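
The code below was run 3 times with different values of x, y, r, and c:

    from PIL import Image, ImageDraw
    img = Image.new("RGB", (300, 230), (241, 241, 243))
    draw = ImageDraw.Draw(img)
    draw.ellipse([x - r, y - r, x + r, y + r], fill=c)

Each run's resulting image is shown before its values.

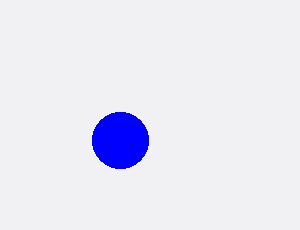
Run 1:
x = 120; y = 140; r = 28; c = 'blue'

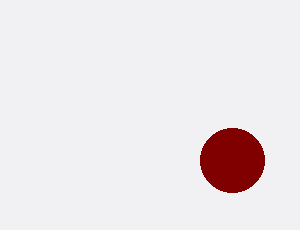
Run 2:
x = 232
y = 160
r = 32
c = 'maroon'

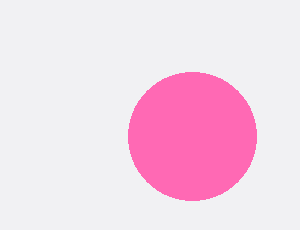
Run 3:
x = 192, y = 136, r = 64, c = 'hotpink'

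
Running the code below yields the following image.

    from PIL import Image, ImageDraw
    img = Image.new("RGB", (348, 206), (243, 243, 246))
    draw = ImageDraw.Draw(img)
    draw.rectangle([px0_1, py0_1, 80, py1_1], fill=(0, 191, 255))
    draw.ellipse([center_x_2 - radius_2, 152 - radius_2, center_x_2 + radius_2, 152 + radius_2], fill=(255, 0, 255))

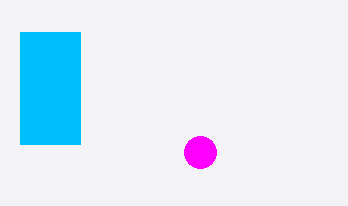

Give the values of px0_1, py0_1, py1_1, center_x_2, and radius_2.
px0_1 = 20
py0_1 = 32
py1_1 = 144
center_x_2 = 200
radius_2 = 16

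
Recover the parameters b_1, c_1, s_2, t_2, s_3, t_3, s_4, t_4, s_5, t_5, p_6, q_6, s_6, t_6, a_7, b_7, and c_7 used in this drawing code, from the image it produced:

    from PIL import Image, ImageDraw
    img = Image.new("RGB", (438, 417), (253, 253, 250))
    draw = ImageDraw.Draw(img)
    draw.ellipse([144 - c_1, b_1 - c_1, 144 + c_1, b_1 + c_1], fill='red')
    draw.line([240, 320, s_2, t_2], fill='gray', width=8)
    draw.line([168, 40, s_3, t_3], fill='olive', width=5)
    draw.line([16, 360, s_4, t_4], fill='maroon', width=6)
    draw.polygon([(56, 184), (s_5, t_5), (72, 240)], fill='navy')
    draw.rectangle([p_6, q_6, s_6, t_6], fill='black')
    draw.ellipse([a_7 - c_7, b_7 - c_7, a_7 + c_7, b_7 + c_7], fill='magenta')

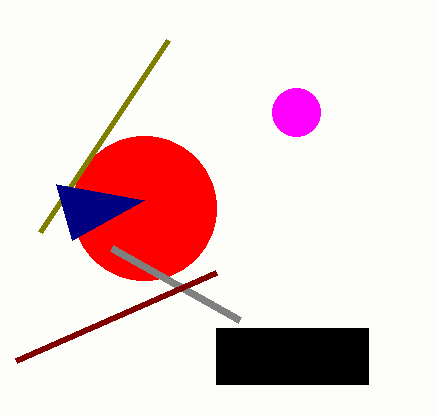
b_1 = 208
c_1 = 72
s_2 = 112
t_2 = 248
s_3 = 40
t_3 = 232
s_4 = 216
t_4 = 272
s_5 = 144
t_5 = 200
p_6 = 216
q_6 = 328
s_6 = 368
t_6 = 384
a_7 = 296
b_7 = 112
c_7 = 24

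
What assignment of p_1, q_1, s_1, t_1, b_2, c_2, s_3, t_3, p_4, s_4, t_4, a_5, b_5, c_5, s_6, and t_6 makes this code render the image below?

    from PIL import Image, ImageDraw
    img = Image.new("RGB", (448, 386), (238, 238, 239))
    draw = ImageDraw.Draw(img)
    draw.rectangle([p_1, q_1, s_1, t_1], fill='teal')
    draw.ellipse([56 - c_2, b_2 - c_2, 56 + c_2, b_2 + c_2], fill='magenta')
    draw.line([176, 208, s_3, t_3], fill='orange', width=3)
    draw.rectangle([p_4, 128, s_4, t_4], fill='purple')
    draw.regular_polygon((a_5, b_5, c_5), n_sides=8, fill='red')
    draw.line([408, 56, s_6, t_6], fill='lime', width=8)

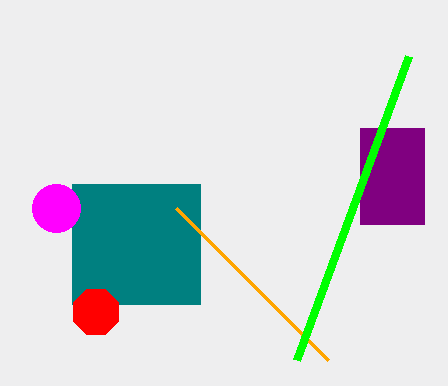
p_1 = 72
q_1 = 184
s_1 = 200
t_1 = 304
b_2 = 208
c_2 = 24
s_3 = 328
t_3 = 360
p_4 = 360
s_4 = 424
t_4 = 224
a_5 = 96
b_5 = 312
c_5 = 24
s_6 = 296
t_6 = 360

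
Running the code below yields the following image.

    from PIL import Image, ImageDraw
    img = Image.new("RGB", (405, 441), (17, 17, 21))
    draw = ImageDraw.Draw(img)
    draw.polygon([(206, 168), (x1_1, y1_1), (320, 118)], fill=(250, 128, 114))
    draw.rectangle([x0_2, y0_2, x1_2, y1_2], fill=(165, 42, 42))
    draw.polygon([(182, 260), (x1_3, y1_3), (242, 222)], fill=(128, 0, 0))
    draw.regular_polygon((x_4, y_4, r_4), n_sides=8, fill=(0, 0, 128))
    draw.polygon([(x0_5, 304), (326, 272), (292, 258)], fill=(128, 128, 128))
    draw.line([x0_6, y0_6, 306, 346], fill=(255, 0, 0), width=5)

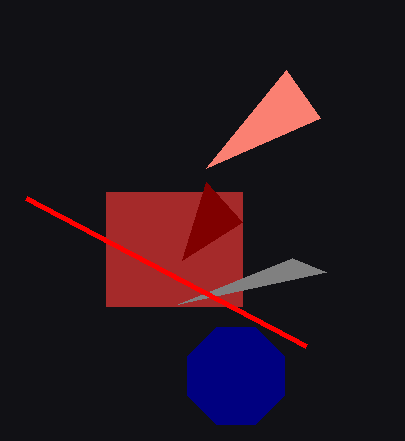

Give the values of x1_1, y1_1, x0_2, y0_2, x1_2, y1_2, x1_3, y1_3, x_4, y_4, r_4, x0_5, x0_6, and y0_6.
x1_1 = 286, y1_1 = 70, x0_2 = 106, y0_2 = 192, x1_2 = 242, y1_2 = 306, x1_3 = 206, y1_3 = 182, x_4 = 236, y_4 = 376, r_4 = 52, x0_5 = 178, x0_6 = 26, y0_6 = 198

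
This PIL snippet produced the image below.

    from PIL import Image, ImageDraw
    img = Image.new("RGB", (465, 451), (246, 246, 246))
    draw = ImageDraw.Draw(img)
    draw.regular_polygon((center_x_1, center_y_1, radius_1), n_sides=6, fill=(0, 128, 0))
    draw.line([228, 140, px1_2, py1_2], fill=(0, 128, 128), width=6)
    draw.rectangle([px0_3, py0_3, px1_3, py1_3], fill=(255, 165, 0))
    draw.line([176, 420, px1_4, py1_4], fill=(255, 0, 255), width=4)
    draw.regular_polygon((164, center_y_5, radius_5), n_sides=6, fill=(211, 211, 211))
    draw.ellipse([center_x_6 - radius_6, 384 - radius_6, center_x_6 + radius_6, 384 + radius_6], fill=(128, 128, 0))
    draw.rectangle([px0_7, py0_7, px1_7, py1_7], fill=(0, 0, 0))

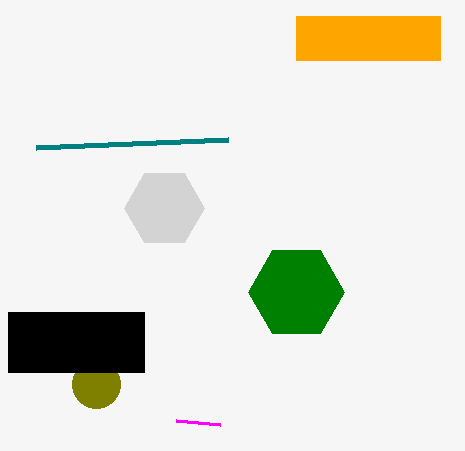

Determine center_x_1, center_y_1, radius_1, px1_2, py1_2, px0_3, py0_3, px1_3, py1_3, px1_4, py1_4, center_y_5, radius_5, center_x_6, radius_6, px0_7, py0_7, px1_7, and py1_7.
center_x_1 = 296
center_y_1 = 292
radius_1 = 48
px1_2 = 36
py1_2 = 148
px0_3 = 296
py0_3 = 16
px1_3 = 440
py1_3 = 60
px1_4 = 220
py1_4 = 424
center_y_5 = 208
radius_5 = 40
center_x_6 = 96
radius_6 = 24
px0_7 = 8
py0_7 = 312
px1_7 = 144
py1_7 = 372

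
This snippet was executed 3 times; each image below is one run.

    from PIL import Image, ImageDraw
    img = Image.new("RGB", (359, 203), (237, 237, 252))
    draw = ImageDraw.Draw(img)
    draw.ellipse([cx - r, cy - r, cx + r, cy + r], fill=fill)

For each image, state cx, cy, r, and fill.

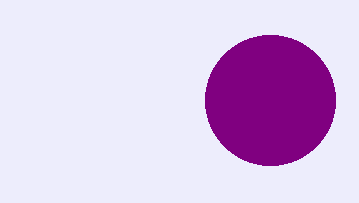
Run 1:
cx = 270
cy = 100
r = 65
fill = 'purple'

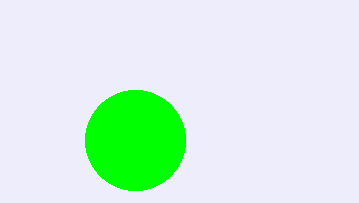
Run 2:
cx = 135
cy = 140
r = 50
fill = 'lime'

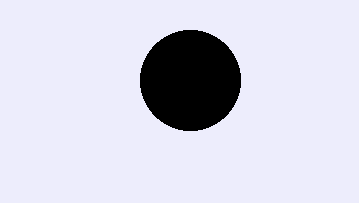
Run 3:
cx = 190
cy = 80
r = 50
fill = 'black'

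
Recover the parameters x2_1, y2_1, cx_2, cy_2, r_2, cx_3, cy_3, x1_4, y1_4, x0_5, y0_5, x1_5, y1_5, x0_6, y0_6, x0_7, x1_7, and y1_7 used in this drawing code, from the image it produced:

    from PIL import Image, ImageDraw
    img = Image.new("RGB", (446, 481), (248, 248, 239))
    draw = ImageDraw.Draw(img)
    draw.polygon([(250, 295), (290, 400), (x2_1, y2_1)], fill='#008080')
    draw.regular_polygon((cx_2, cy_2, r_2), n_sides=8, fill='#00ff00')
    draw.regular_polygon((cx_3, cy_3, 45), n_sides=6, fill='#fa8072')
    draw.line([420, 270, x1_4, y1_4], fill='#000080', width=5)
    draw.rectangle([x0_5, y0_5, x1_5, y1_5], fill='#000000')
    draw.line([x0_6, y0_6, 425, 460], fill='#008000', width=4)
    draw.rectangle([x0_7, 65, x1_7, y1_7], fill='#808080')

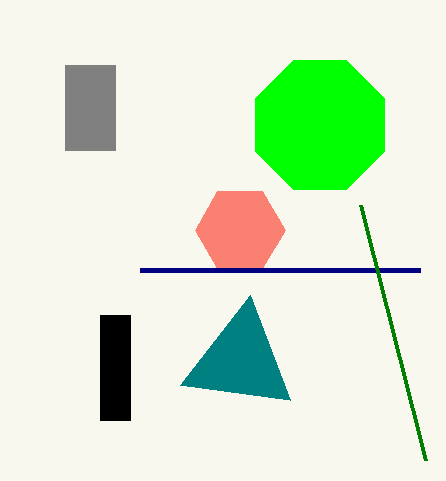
x2_1 = 180, y2_1 = 385, cx_2 = 320, cy_2 = 125, r_2 = 70, cx_3 = 240, cy_3 = 230, x1_4 = 140, y1_4 = 270, x0_5 = 100, y0_5 = 315, x1_5 = 130, y1_5 = 420, x0_6 = 360, y0_6 = 205, x0_7 = 65, x1_7 = 115, y1_7 = 150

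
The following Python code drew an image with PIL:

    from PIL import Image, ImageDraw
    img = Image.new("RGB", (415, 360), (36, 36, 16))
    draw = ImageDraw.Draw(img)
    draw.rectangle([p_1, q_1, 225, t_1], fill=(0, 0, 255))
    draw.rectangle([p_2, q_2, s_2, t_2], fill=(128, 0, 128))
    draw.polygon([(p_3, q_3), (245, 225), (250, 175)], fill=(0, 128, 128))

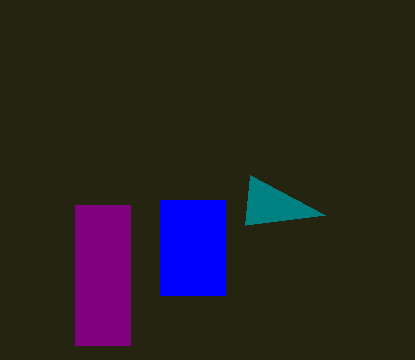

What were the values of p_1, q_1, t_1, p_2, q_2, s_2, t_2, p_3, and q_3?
p_1 = 160
q_1 = 200
t_1 = 295
p_2 = 75
q_2 = 205
s_2 = 130
t_2 = 345
p_3 = 325
q_3 = 215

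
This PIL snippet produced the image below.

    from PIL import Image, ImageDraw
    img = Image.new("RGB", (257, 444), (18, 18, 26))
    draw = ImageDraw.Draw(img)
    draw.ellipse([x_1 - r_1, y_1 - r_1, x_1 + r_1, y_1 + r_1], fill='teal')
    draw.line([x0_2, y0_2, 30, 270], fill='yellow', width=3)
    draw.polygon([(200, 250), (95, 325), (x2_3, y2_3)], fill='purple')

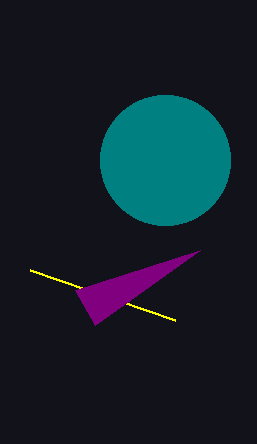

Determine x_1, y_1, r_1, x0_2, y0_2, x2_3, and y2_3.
x_1 = 165, y_1 = 160, r_1 = 65, x0_2 = 175, y0_2 = 320, x2_3 = 75, y2_3 = 290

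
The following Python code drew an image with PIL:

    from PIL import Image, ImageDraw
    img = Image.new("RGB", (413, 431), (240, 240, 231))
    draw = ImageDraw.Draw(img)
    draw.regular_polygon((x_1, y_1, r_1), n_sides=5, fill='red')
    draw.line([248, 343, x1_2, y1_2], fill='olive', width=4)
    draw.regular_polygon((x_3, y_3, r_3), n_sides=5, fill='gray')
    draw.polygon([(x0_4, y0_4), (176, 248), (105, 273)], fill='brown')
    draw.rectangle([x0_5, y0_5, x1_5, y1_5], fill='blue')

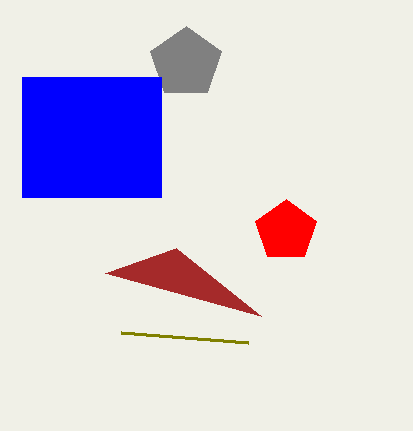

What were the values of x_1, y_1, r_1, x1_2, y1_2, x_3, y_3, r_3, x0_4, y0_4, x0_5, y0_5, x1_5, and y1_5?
x_1 = 286
y_1 = 231
r_1 = 32
x1_2 = 121
y1_2 = 333
x_3 = 186
y_3 = 63
r_3 = 37
x0_4 = 261
y0_4 = 316
x0_5 = 22
y0_5 = 77
x1_5 = 161
y1_5 = 197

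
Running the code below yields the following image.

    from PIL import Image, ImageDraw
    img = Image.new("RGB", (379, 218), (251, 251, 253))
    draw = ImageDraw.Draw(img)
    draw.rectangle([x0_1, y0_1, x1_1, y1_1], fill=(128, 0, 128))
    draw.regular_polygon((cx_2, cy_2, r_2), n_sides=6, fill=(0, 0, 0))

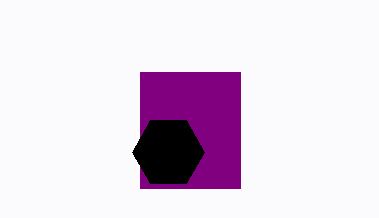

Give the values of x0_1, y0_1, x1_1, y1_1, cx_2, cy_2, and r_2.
x0_1 = 140
y0_1 = 72
x1_1 = 240
y1_1 = 188
cx_2 = 168
cy_2 = 152
r_2 = 36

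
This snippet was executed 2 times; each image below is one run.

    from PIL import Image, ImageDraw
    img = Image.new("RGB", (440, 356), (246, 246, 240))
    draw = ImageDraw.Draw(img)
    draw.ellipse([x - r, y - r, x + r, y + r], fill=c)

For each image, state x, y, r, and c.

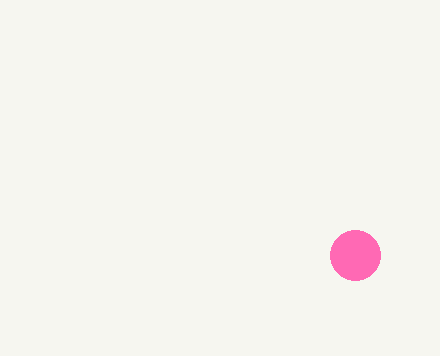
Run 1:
x = 355, y = 255, r = 25, c = 'hotpink'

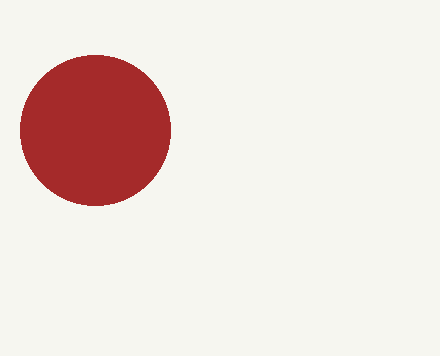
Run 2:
x = 95
y = 130
r = 75
c = 'brown'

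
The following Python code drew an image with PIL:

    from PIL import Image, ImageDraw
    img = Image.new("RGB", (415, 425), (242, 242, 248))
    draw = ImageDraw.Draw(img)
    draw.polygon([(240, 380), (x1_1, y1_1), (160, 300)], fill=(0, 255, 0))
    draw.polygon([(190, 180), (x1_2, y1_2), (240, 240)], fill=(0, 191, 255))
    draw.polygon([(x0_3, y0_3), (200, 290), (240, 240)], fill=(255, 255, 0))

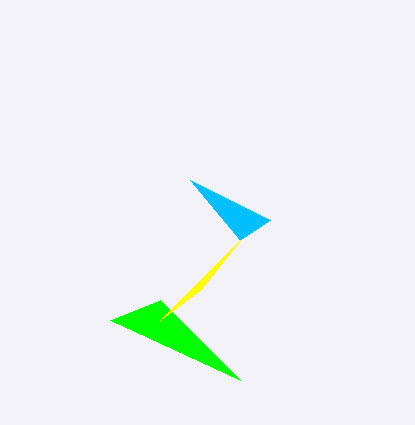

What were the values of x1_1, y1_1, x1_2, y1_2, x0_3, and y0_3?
x1_1 = 110; y1_1 = 320; x1_2 = 270; y1_2 = 220; x0_3 = 160; y0_3 = 320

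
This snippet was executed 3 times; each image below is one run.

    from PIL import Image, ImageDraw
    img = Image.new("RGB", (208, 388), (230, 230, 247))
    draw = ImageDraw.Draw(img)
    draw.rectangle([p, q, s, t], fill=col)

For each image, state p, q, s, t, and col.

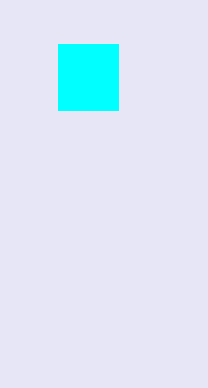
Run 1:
p = 58
q = 44
s = 118
t = 110
col = 'cyan'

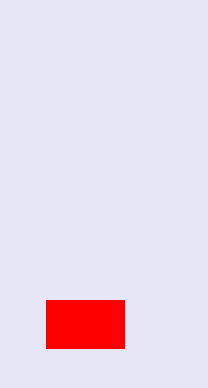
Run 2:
p = 46; q = 300; s = 124; t = 348; col = 'red'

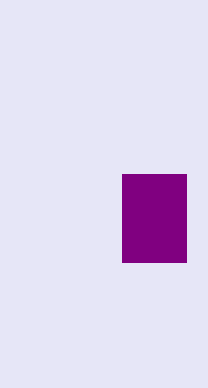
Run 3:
p = 122, q = 174, s = 186, t = 262, col = 'purple'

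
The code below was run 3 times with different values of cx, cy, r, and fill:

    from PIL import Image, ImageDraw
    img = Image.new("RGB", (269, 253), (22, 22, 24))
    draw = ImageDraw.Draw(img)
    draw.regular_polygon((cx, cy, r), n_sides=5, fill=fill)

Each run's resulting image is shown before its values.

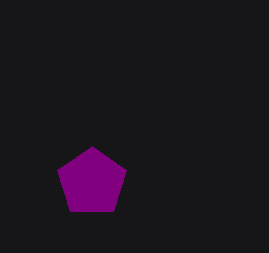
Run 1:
cx = 92; cy = 182; r = 36; fill = 'purple'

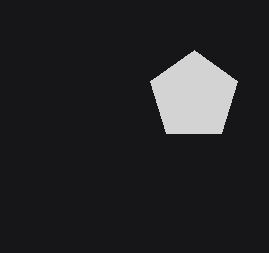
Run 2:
cx = 194, cy = 96, r = 46, fill = 'lightgray'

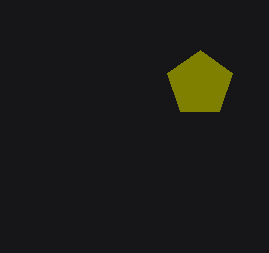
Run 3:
cx = 200; cy = 84; r = 34; fill = 'olive'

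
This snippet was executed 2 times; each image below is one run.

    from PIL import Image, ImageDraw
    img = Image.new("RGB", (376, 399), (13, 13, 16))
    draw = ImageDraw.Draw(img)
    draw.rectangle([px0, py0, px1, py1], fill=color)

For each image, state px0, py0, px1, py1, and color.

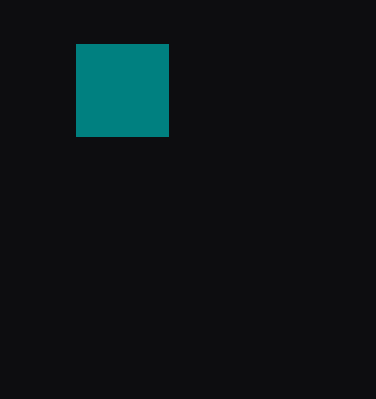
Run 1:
px0 = 76
py0 = 44
px1 = 168
py1 = 136
color = 'teal'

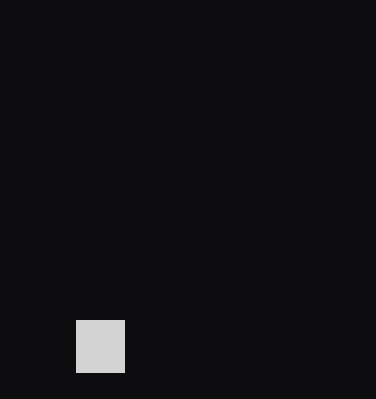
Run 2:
px0 = 76, py0 = 320, px1 = 124, py1 = 372, color = 'lightgray'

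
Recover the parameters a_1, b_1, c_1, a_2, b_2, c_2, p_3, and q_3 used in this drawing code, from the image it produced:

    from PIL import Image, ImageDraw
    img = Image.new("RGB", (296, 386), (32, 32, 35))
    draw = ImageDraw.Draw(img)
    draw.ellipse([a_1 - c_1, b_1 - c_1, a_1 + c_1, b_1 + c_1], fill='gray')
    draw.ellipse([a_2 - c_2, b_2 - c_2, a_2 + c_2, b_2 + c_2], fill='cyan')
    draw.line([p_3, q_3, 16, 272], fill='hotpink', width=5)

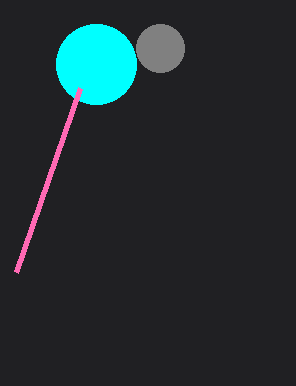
a_1 = 160
b_1 = 48
c_1 = 24
a_2 = 96
b_2 = 64
c_2 = 40
p_3 = 80
q_3 = 88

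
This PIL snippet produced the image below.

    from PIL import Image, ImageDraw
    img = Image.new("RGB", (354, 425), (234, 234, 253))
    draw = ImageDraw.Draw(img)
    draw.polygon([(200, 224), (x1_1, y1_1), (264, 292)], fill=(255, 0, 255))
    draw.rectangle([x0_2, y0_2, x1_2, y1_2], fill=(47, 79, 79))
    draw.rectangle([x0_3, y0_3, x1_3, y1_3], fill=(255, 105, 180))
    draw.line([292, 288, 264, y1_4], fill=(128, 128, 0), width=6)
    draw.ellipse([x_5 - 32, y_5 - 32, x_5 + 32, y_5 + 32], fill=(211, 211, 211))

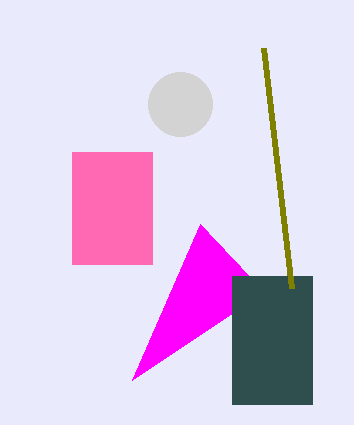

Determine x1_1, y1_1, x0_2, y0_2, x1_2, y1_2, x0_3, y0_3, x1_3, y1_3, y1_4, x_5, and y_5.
x1_1 = 132, y1_1 = 380, x0_2 = 232, y0_2 = 276, x1_2 = 312, y1_2 = 404, x0_3 = 72, y0_3 = 152, x1_3 = 152, y1_3 = 264, y1_4 = 48, x_5 = 180, y_5 = 104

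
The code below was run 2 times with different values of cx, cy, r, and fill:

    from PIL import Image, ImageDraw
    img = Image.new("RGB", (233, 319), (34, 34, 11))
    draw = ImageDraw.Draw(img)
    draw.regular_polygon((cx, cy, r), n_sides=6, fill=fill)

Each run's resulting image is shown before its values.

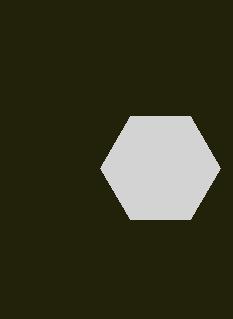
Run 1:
cx = 160
cy = 168
r = 60
fill = 'lightgray'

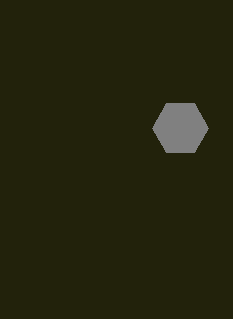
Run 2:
cx = 180
cy = 128
r = 28
fill = 'gray'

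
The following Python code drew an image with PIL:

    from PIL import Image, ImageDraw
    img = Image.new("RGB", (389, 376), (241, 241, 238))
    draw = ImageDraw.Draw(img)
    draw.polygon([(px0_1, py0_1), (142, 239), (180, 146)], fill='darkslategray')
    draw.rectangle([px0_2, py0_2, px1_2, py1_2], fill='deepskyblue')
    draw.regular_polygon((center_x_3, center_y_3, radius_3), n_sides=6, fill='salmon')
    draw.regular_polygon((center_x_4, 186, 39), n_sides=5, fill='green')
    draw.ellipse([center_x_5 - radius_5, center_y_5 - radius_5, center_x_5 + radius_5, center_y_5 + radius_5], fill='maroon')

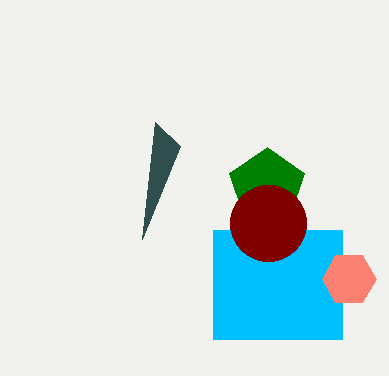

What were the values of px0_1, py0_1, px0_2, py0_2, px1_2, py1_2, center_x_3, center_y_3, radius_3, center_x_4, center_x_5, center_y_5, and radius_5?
px0_1 = 155, py0_1 = 122, px0_2 = 213, py0_2 = 230, px1_2 = 342, py1_2 = 339, center_x_3 = 349, center_y_3 = 279, radius_3 = 27, center_x_4 = 267, center_x_5 = 268, center_y_5 = 223, radius_5 = 38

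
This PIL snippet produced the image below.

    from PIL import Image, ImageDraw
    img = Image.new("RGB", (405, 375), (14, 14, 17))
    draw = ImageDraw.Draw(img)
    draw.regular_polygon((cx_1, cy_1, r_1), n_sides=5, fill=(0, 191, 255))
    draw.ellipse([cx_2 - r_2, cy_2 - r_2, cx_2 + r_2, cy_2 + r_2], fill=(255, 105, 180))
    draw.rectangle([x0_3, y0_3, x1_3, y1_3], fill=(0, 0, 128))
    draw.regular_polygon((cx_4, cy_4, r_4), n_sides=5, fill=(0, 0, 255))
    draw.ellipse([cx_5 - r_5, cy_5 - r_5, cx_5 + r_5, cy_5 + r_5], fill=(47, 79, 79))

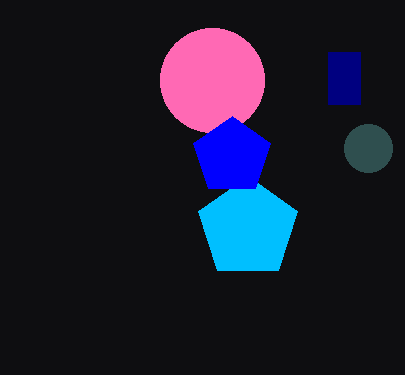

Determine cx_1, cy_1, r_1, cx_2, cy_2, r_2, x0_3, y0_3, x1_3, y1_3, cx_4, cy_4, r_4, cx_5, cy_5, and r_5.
cx_1 = 248
cy_1 = 228
r_1 = 52
cx_2 = 212
cy_2 = 80
r_2 = 52
x0_3 = 328
y0_3 = 52
x1_3 = 360
y1_3 = 104
cx_4 = 232
cy_4 = 156
r_4 = 40
cx_5 = 368
cy_5 = 148
r_5 = 24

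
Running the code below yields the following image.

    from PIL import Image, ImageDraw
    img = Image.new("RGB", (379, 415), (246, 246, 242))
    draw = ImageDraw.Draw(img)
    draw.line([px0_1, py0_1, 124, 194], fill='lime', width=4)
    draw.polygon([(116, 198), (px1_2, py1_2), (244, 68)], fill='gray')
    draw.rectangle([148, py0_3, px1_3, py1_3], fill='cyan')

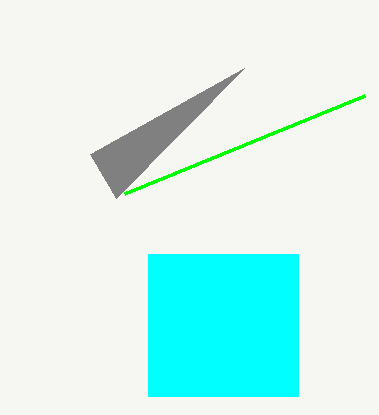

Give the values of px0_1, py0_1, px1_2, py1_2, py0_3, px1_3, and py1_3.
px0_1 = 364, py0_1 = 96, px1_2 = 90, py1_2 = 154, py0_3 = 254, px1_3 = 298, py1_3 = 396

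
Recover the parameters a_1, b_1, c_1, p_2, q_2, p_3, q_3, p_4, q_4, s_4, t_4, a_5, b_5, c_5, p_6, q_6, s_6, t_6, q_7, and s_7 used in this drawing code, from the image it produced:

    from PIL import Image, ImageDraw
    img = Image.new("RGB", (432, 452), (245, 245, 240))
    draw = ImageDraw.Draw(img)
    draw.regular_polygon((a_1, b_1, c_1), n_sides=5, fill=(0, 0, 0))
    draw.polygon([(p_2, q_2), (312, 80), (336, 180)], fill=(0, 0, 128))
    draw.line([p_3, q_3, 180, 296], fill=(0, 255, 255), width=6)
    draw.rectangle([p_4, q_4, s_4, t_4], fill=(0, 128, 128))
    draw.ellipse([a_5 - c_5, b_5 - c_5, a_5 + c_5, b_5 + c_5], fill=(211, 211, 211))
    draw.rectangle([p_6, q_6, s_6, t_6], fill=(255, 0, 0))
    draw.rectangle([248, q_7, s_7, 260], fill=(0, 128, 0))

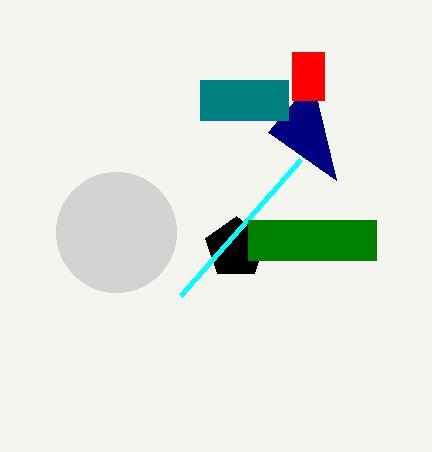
a_1 = 236, b_1 = 248, c_1 = 32, p_2 = 268, q_2 = 132, p_3 = 300, q_3 = 160, p_4 = 200, q_4 = 80, s_4 = 288, t_4 = 120, a_5 = 116, b_5 = 232, c_5 = 60, p_6 = 292, q_6 = 52, s_6 = 324, t_6 = 100, q_7 = 220, s_7 = 376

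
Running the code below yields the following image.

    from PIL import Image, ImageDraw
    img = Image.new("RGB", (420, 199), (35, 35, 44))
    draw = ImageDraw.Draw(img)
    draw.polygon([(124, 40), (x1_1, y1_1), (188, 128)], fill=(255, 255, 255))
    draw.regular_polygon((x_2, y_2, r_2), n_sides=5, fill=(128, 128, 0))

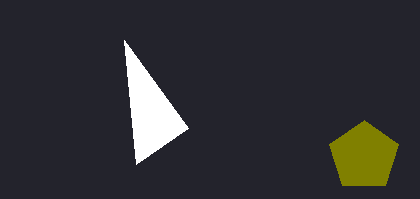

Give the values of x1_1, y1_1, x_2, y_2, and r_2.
x1_1 = 136
y1_1 = 164
x_2 = 364
y_2 = 156
r_2 = 36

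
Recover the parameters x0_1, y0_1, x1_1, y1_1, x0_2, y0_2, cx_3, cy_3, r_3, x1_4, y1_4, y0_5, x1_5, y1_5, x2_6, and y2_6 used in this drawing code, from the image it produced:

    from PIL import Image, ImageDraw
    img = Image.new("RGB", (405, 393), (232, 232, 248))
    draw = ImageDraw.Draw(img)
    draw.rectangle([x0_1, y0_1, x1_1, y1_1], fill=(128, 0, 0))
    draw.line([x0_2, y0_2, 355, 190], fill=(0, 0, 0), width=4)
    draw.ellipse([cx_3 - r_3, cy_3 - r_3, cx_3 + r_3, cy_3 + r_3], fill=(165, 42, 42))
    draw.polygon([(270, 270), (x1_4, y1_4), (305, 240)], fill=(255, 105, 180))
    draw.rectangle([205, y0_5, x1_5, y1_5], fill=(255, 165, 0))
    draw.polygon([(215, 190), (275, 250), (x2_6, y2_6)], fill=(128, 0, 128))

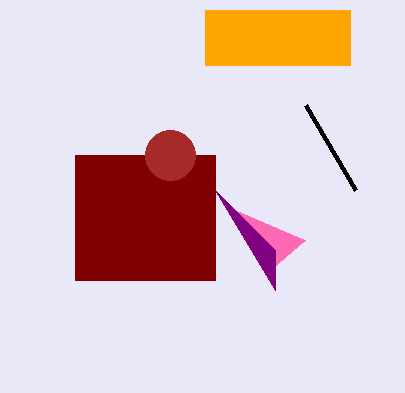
x0_1 = 75
y0_1 = 155
x1_1 = 215
y1_1 = 280
x0_2 = 305
y0_2 = 105
cx_3 = 170
cy_3 = 155
r_3 = 25
x1_4 = 235
y1_4 = 210
y0_5 = 10
x1_5 = 350
y1_5 = 65
x2_6 = 275
y2_6 = 290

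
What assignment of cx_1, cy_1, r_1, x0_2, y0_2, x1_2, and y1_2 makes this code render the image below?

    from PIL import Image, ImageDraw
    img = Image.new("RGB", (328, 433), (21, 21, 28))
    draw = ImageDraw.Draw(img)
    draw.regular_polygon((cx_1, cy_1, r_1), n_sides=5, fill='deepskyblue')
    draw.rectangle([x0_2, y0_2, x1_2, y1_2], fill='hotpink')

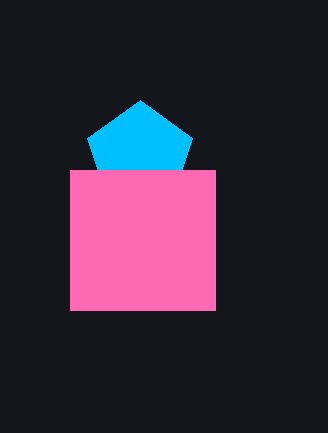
cx_1 = 140; cy_1 = 155; r_1 = 55; x0_2 = 70; y0_2 = 170; x1_2 = 215; y1_2 = 310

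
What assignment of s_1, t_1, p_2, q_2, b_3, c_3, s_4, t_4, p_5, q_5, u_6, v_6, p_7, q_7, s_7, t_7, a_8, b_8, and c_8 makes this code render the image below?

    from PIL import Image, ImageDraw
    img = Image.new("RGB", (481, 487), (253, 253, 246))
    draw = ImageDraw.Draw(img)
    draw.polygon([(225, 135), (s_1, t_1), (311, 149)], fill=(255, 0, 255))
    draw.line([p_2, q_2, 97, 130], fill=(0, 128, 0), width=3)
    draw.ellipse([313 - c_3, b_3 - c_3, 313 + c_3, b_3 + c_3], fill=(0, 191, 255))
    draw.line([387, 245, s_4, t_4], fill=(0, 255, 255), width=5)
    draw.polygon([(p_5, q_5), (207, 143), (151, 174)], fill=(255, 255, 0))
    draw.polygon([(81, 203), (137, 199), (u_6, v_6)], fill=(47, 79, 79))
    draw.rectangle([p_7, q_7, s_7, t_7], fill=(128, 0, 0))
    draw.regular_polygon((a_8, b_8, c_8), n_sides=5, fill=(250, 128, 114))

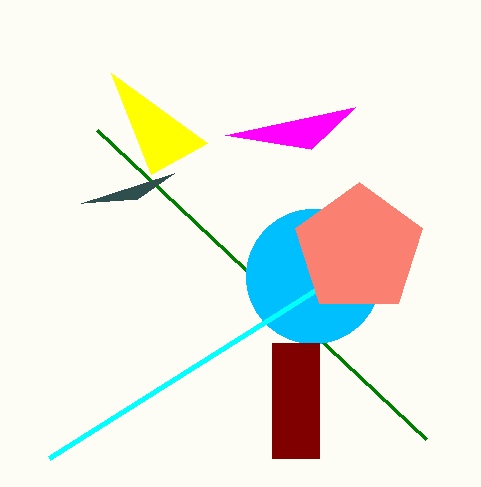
s_1 = 355
t_1 = 107
p_2 = 426
q_2 = 439
b_3 = 276
c_3 = 67
s_4 = 49
t_4 = 458
p_5 = 111
q_5 = 73
u_6 = 174
v_6 = 173
p_7 = 272
q_7 = 343
s_7 = 319
t_7 = 458
a_8 = 359
b_8 = 249
c_8 = 67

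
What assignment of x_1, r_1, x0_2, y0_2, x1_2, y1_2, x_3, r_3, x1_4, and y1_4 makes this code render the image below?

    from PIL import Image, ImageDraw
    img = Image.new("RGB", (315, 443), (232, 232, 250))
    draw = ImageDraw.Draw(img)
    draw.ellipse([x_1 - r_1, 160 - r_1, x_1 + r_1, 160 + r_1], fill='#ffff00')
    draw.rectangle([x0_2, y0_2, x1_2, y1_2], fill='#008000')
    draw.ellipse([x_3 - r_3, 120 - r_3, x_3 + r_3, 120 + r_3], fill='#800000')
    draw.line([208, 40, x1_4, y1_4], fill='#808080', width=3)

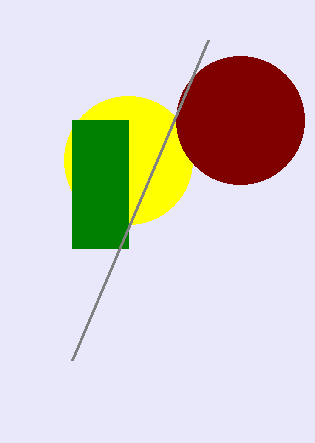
x_1 = 128; r_1 = 64; x0_2 = 72; y0_2 = 120; x1_2 = 128; y1_2 = 248; x_3 = 240; r_3 = 64; x1_4 = 72; y1_4 = 360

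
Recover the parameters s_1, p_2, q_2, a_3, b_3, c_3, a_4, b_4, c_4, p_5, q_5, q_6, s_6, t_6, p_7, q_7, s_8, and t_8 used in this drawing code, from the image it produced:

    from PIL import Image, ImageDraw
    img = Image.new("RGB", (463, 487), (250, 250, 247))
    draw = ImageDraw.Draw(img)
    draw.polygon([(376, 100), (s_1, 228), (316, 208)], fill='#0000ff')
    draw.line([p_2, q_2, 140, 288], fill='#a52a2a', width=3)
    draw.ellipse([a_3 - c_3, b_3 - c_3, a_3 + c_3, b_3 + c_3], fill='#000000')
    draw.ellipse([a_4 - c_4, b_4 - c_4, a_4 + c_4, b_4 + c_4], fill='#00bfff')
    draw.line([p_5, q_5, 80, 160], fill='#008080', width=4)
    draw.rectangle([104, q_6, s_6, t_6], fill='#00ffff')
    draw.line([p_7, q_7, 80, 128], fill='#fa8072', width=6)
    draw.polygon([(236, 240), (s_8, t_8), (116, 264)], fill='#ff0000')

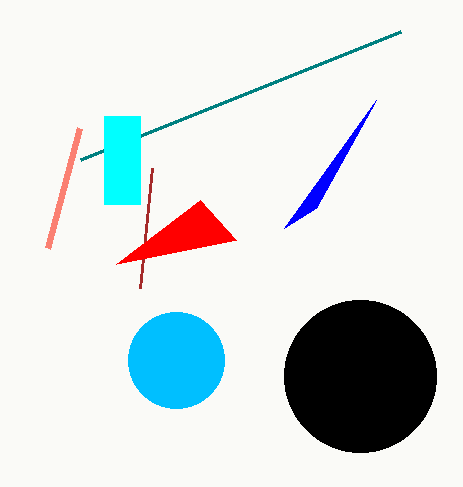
s_1 = 284
p_2 = 152
q_2 = 168
a_3 = 360
b_3 = 376
c_3 = 76
a_4 = 176
b_4 = 360
c_4 = 48
p_5 = 400
q_5 = 32
q_6 = 116
s_6 = 140
t_6 = 204
p_7 = 48
q_7 = 248
s_8 = 200
t_8 = 200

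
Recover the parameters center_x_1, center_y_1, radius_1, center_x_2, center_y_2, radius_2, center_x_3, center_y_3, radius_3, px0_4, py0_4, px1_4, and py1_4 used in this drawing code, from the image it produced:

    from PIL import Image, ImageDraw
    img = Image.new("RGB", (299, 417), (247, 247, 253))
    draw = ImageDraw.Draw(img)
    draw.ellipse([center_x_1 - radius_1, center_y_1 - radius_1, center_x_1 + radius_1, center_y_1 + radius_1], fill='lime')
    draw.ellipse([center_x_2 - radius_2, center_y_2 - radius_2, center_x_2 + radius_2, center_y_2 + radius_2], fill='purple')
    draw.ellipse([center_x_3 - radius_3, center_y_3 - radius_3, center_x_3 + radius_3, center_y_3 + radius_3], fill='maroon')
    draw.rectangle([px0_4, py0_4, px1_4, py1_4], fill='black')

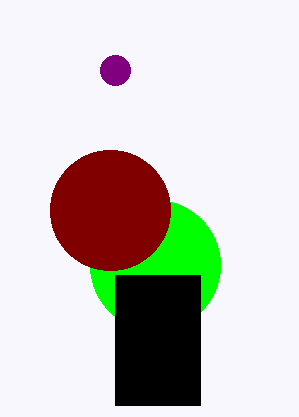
center_x_1 = 155; center_y_1 = 265; radius_1 = 65; center_x_2 = 115; center_y_2 = 70; radius_2 = 15; center_x_3 = 110; center_y_3 = 210; radius_3 = 60; px0_4 = 115; py0_4 = 275; px1_4 = 200; py1_4 = 405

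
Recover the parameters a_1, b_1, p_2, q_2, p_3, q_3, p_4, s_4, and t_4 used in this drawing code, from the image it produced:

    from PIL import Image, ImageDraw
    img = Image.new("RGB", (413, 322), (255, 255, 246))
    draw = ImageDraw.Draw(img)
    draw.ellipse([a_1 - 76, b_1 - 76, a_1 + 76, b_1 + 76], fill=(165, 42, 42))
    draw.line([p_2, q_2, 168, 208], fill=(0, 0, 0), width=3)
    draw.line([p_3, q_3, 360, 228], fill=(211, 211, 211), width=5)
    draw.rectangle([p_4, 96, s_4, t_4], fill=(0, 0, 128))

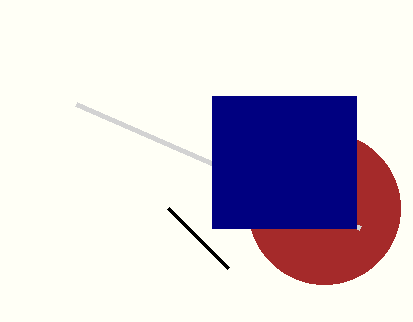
a_1 = 324; b_1 = 208; p_2 = 228; q_2 = 268; p_3 = 76; q_3 = 104; p_4 = 212; s_4 = 356; t_4 = 228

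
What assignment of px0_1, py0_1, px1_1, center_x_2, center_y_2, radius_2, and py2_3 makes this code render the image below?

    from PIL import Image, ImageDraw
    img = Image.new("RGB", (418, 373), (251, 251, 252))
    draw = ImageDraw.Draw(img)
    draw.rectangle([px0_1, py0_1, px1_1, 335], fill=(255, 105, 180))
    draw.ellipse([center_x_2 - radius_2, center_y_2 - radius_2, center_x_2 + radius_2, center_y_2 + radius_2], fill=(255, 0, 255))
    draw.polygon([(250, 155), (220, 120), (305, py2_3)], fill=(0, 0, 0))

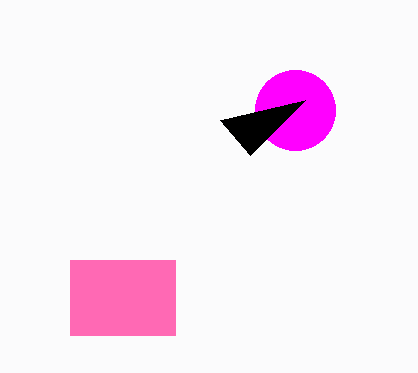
px0_1 = 70, py0_1 = 260, px1_1 = 175, center_x_2 = 295, center_y_2 = 110, radius_2 = 40, py2_3 = 100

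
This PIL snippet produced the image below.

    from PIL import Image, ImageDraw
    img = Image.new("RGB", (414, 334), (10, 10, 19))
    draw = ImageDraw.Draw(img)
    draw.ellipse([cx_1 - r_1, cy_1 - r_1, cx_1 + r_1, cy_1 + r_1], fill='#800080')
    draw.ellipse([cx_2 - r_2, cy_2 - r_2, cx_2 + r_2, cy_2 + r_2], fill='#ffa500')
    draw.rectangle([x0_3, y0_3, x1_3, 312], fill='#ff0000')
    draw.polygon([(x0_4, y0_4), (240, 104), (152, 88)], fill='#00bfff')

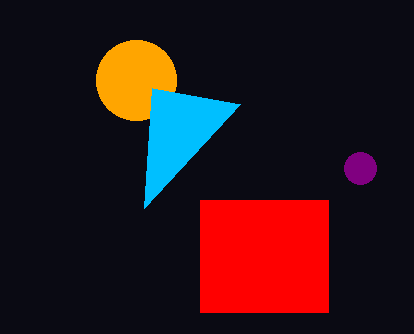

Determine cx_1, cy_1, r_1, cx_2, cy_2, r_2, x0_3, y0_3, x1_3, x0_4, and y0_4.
cx_1 = 360, cy_1 = 168, r_1 = 16, cx_2 = 136, cy_2 = 80, r_2 = 40, x0_3 = 200, y0_3 = 200, x1_3 = 328, x0_4 = 144, y0_4 = 208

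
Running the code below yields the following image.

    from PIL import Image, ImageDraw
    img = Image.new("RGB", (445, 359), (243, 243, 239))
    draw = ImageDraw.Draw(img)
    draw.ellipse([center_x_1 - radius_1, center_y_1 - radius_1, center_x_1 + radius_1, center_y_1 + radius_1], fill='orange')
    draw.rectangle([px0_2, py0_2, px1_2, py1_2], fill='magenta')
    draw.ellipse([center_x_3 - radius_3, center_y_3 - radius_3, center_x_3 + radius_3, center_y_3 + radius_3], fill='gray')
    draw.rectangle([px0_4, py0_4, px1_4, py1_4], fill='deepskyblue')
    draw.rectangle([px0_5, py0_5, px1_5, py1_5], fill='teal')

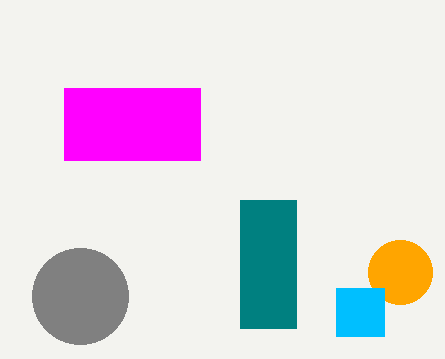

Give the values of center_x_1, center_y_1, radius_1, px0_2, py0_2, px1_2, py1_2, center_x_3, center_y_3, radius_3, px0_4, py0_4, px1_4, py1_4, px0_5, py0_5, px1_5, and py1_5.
center_x_1 = 400; center_y_1 = 272; radius_1 = 32; px0_2 = 64; py0_2 = 88; px1_2 = 200; py1_2 = 160; center_x_3 = 80; center_y_3 = 296; radius_3 = 48; px0_4 = 336; py0_4 = 288; px1_4 = 384; py1_4 = 336; px0_5 = 240; py0_5 = 200; px1_5 = 296; py1_5 = 328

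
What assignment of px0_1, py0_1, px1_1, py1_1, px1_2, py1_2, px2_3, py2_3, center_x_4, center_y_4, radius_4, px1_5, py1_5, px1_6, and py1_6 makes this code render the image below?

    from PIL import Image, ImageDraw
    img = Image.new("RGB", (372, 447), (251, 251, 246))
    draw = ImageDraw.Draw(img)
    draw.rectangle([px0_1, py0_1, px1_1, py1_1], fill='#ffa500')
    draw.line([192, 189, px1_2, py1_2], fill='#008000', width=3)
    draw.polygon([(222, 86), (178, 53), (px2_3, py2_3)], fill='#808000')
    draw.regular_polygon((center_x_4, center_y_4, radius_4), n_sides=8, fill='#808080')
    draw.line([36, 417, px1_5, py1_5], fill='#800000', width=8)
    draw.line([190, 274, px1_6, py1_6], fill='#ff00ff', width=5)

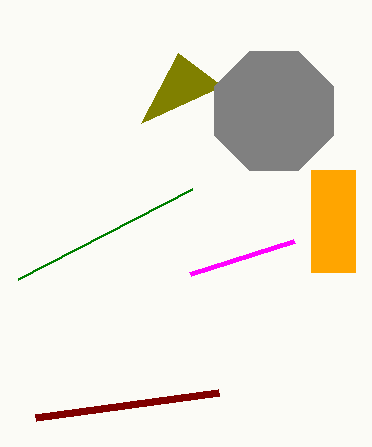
px0_1 = 311
py0_1 = 170
px1_1 = 355
py1_1 = 272
px1_2 = 18
py1_2 = 279
px2_3 = 141
py2_3 = 123
center_x_4 = 274
center_y_4 = 111
radius_4 = 64
px1_5 = 219
py1_5 = 392
px1_6 = 294
py1_6 = 241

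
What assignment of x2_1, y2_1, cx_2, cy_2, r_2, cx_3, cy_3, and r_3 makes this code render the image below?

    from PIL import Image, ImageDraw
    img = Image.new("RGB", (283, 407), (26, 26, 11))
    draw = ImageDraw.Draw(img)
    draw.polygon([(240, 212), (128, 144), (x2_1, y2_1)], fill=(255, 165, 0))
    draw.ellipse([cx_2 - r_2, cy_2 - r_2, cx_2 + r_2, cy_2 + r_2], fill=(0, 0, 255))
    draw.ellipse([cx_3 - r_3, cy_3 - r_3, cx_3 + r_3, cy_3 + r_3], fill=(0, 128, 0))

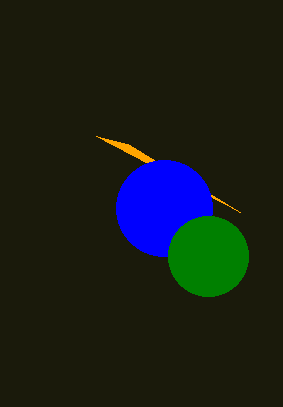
x2_1 = 96
y2_1 = 136
cx_2 = 164
cy_2 = 208
r_2 = 48
cx_3 = 208
cy_3 = 256
r_3 = 40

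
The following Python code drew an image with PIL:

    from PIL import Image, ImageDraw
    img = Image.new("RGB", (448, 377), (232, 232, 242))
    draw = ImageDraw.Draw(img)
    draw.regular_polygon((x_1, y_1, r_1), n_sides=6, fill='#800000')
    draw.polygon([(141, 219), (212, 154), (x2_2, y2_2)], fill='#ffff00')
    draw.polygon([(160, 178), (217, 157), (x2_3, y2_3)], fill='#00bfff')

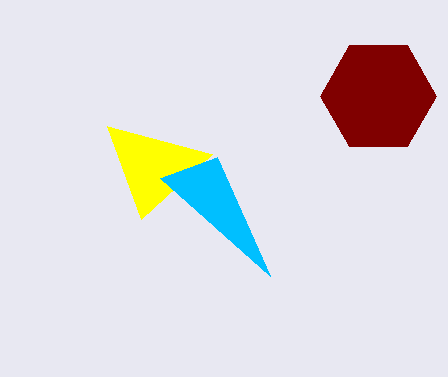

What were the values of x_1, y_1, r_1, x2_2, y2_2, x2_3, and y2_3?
x_1 = 378, y_1 = 96, r_1 = 58, x2_2 = 107, y2_2 = 126, x2_3 = 270, y2_3 = 276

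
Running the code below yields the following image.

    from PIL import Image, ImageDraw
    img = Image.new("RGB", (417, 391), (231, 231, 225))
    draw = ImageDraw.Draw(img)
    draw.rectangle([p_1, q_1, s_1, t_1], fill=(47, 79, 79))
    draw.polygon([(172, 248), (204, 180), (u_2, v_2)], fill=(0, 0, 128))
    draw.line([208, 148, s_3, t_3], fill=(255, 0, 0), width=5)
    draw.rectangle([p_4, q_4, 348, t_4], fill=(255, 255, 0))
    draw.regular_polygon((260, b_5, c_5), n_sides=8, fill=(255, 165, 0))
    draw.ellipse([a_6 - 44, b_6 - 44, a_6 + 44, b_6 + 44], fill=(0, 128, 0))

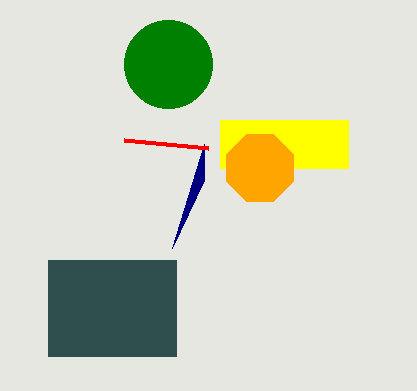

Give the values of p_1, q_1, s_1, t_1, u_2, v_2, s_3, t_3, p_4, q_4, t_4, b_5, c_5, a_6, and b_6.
p_1 = 48, q_1 = 260, s_1 = 176, t_1 = 356, u_2 = 204, v_2 = 144, s_3 = 124, t_3 = 140, p_4 = 220, q_4 = 120, t_4 = 168, b_5 = 168, c_5 = 36, a_6 = 168, b_6 = 64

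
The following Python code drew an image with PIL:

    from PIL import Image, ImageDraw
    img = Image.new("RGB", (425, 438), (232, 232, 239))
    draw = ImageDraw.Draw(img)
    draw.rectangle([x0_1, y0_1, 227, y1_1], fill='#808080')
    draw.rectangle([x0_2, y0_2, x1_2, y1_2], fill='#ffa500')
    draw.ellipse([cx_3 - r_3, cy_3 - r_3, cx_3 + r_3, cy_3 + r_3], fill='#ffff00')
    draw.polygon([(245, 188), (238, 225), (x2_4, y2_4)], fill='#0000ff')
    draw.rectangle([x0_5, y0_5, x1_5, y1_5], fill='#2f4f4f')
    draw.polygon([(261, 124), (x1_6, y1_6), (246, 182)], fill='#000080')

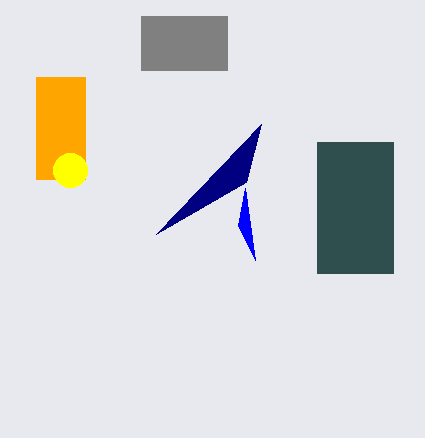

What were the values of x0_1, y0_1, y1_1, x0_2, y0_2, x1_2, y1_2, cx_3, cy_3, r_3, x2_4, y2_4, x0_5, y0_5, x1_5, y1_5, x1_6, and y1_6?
x0_1 = 141; y0_1 = 16; y1_1 = 70; x0_2 = 36; y0_2 = 77; x1_2 = 85; y1_2 = 179; cx_3 = 70; cy_3 = 170; r_3 = 17; x2_4 = 255; y2_4 = 260; x0_5 = 317; y0_5 = 142; x1_5 = 393; y1_5 = 273; x1_6 = 156; y1_6 = 234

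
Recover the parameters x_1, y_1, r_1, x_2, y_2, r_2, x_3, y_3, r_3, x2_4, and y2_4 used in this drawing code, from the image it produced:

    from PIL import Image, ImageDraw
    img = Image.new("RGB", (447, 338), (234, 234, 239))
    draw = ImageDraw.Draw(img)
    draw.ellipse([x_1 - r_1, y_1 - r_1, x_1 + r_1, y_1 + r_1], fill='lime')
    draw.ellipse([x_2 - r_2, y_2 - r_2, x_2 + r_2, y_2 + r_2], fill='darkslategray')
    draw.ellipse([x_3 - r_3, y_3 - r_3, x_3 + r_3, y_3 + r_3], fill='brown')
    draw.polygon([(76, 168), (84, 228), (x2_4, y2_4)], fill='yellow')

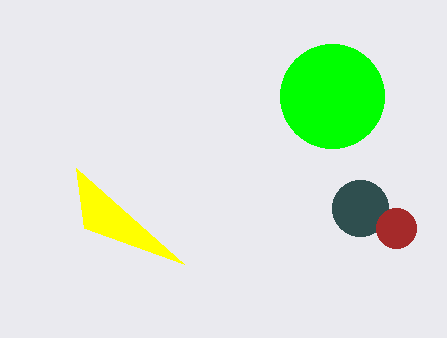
x_1 = 332; y_1 = 96; r_1 = 52; x_2 = 360; y_2 = 208; r_2 = 28; x_3 = 396; y_3 = 228; r_3 = 20; x2_4 = 184; y2_4 = 264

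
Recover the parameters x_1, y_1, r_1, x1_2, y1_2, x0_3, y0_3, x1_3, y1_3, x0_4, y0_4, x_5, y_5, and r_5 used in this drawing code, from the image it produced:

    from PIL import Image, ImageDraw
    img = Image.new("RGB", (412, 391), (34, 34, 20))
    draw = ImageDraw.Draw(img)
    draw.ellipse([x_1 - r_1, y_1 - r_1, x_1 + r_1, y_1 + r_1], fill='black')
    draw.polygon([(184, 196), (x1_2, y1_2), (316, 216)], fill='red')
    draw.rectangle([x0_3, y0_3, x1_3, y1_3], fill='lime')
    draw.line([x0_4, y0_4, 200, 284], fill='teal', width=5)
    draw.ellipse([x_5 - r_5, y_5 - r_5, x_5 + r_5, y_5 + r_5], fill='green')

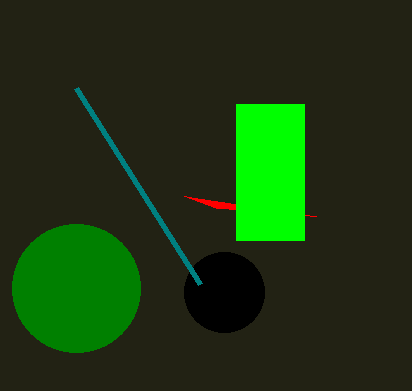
x_1 = 224, y_1 = 292, r_1 = 40, x1_2 = 216, y1_2 = 208, x0_3 = 236, y0_3 = 104, x1_3 = 304, y1_3 = 240, x0_4 = 76, y0_4 = 88, x_5 = 76, y_5 = 288, r_5 = 64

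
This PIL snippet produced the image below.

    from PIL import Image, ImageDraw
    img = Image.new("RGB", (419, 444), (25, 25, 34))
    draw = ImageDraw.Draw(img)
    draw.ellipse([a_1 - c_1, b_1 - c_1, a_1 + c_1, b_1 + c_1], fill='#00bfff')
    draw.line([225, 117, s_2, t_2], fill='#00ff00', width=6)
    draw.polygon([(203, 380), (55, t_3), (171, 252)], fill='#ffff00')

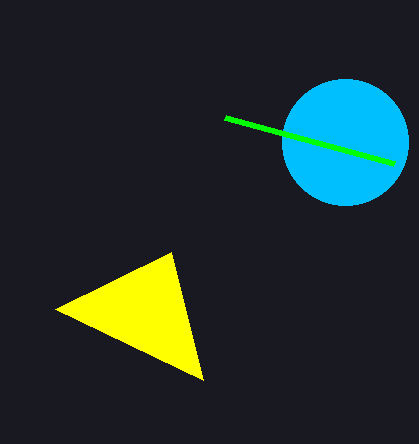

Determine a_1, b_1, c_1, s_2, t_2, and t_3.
a_1 = 345
b_1 = 142
c_1 = 63
s_2 = 394
t_2 = 163
t_3 = 309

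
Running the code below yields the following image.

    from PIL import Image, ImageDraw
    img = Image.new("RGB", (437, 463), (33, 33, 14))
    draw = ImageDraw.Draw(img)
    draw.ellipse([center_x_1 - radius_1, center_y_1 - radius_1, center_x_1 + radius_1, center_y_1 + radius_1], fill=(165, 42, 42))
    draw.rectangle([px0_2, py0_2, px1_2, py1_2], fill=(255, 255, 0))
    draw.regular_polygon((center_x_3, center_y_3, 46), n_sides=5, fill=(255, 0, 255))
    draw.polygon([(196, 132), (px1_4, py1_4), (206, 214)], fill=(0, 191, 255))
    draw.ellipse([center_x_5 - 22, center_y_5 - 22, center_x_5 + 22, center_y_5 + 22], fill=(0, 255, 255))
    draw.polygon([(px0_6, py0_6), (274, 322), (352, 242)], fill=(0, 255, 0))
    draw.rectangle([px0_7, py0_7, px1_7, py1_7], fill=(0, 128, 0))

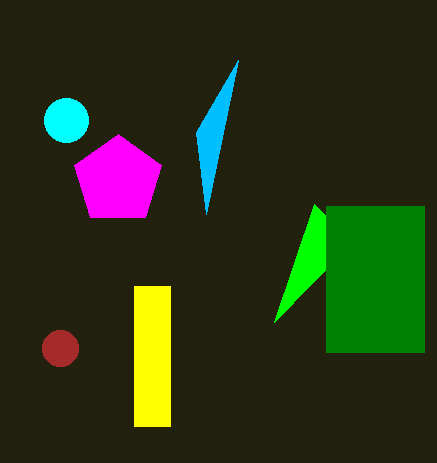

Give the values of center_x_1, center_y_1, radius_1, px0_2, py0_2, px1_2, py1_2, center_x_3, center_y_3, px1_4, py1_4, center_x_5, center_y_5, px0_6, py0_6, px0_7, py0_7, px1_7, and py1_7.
center_x_1 = 60; center_y_1 = 348; radius_1 = 18; px0_2 = 134; py0_2 = 286; px1_2 = 170; py1_2 = 426; center_x_3 = 118; center_y_3 = 180; px1_4 = 238; py1_4 = 60; center_x_5 = 66; center_y_5 = 120; px0_6 = 314; py0_6 = 204; px0_7 = 326; py0_7 = 206; px1_7 = 424; py1_7 = 352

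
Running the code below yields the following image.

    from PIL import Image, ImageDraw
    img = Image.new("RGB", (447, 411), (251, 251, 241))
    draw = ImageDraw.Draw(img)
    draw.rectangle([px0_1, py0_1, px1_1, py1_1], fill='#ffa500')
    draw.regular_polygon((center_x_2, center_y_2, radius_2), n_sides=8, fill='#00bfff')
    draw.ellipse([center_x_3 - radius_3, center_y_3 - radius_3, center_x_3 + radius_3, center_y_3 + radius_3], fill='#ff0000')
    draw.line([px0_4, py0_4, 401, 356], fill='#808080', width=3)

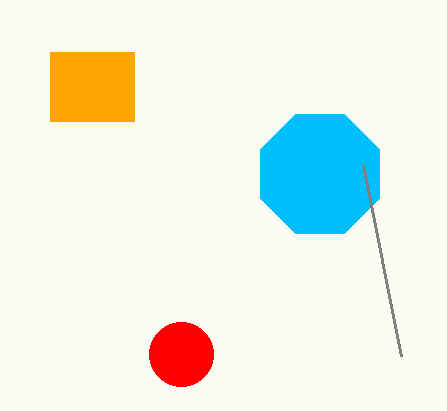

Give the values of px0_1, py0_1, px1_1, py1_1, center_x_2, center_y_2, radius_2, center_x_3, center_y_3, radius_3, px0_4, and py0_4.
px0_1 = 50; py0_1 = 52; px1_1 = 134; py1_1 = 121; center_x_2 = 320; center_y_2 = 174; radius_2 = 64; center_x_3 = 181; center_y_3 = 354; radius_3 = 32; px0_4 = 363; py0_4 = 165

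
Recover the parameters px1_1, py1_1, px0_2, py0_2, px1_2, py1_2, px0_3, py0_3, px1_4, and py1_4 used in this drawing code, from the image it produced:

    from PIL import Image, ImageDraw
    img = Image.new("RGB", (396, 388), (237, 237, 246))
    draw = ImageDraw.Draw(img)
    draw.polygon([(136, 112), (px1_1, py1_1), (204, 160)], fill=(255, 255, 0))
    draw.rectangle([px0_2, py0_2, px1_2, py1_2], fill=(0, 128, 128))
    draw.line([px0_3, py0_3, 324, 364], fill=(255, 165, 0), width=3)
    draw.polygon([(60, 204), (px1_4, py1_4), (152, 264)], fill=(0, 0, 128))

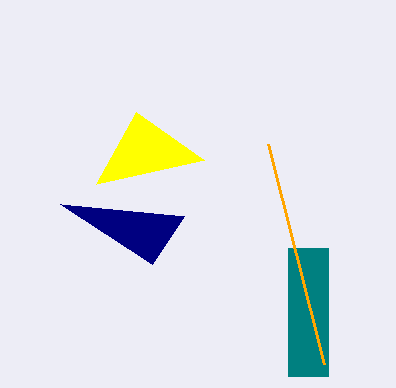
px1_1 = 96; py1_1 = 184; px0_2 = 288; py0_2 = 248; px1_2 = 328; py1_2 = 376; px0_3 = 268; py0_3 = 144; px1_4 = 184; py1_4 = 216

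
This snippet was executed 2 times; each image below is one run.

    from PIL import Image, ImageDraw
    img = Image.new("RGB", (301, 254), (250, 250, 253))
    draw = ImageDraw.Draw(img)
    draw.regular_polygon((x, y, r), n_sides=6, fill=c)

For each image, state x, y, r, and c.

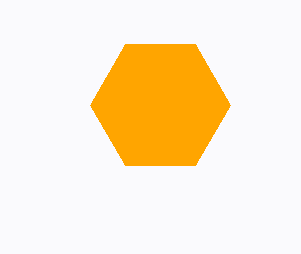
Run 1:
x = 160, y = 105, r = 70, c = 'orange'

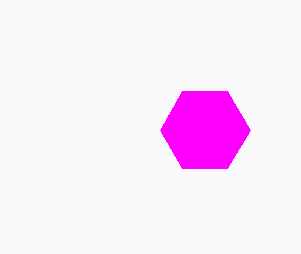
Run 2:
x = 205; y = 130; r = 45; c = 'magenta'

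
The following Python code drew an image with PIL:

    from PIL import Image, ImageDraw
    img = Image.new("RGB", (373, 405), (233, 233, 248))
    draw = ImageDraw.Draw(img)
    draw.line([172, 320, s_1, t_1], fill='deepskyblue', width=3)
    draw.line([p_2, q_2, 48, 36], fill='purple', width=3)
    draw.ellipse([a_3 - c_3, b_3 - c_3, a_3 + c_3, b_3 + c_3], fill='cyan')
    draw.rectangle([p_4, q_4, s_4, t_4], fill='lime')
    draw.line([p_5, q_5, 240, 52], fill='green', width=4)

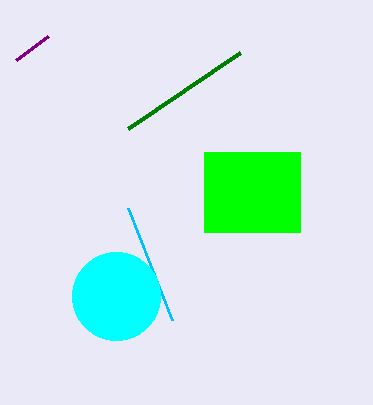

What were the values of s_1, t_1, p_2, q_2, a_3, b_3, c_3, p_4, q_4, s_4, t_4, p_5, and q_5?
s_1 = 128
t_1 = 208
p_2 = 16
q_2 = 60
a_3 = 116
b_3 = 296
c_3 = 44
p_4 = 204
q_4 = 152
s_4 = 300
t_4 = 232
p_5 = 128
q_5 = 128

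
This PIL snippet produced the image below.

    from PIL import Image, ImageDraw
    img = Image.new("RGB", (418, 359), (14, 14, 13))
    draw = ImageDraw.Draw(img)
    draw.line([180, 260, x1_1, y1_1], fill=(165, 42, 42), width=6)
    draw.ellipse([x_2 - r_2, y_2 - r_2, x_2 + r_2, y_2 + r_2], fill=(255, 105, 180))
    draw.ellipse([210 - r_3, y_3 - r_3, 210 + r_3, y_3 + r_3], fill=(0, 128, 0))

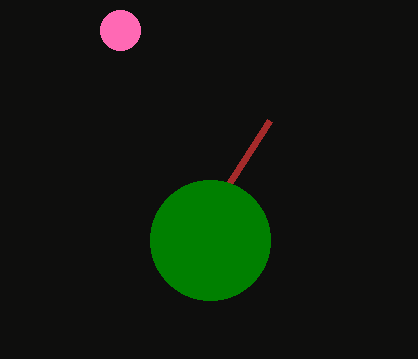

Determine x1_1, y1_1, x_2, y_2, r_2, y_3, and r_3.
x1_1 = 270
y1_1 = 120
x_2 = 120
y_2 = 30
r_2 = 20
y_3 = 240
r_3 = 60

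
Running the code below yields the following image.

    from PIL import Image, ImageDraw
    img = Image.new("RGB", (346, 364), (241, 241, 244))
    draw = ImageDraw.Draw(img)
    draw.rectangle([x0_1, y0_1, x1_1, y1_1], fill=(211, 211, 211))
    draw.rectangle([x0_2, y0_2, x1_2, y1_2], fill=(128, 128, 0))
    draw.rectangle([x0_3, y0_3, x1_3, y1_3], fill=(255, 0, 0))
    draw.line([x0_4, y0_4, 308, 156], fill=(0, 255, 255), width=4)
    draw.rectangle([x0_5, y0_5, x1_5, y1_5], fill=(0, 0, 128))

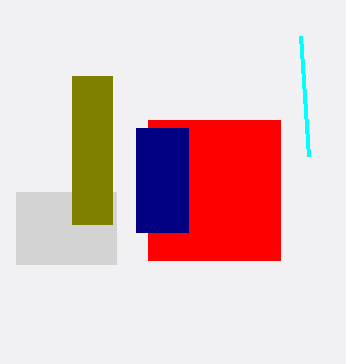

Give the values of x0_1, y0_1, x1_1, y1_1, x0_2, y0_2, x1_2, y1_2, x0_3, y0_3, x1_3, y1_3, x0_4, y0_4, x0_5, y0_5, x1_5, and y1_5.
x0_1 = 16; y0_1 = 192; x1_1 = 116; y1_1 = 264; x0_2 = 72; y0_2 = 76; x1_2 = 112; y1_2 = 224; x0_3 = 148; y0_3 = 120; x1_3 = 280; y1_3 = 260; x0_4 = 300; y0_4 = 36; x0_5 = 136; y0_5 = 128; x1_5 = 188; y1_5 = 232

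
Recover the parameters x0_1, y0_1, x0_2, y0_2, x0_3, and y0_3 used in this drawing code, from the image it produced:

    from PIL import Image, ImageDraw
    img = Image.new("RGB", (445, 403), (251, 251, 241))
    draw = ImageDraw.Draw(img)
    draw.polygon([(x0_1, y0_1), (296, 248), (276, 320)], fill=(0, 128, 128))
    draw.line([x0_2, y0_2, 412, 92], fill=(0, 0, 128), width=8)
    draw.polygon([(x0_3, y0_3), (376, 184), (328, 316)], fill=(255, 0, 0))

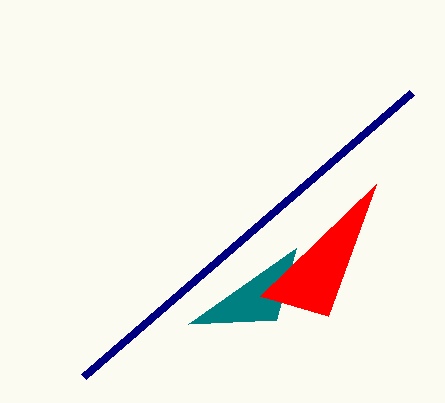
x0_1 = 188
y0_1 = 324
x0_2 = 84
y0_2 = 376
x0_3 = 260
y0_3 = 296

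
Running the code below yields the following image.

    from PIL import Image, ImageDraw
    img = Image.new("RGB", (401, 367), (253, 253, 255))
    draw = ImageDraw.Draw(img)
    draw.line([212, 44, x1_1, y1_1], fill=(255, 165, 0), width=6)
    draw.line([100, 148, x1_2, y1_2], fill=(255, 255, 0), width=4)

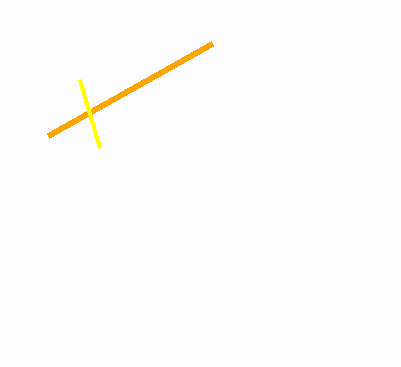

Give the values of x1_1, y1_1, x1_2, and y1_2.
x1_1 = 48; y1_1 = 136; x1_2 = 80; y1_2 = 80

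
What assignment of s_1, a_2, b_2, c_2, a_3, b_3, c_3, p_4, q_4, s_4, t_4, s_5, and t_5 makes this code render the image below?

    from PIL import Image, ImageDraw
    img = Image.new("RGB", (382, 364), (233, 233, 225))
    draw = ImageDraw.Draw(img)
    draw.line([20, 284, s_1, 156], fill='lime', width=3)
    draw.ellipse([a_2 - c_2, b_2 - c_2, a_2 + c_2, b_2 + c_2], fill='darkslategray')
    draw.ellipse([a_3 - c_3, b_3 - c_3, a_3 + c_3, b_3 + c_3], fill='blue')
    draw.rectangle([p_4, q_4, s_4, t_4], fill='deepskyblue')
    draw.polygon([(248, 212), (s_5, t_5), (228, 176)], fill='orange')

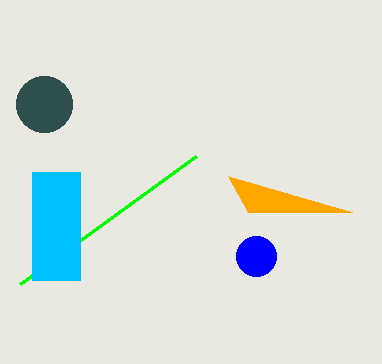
s_1 = 196, a_2 = 44, b_2 = 104, c_2 = 28, a_3 = 256, b_3 = 256, c_3 = 20, p_4 = 32, q_4 = 172, s_4 = 80, t_4 = 280, s_5 = 352, t_5 = 212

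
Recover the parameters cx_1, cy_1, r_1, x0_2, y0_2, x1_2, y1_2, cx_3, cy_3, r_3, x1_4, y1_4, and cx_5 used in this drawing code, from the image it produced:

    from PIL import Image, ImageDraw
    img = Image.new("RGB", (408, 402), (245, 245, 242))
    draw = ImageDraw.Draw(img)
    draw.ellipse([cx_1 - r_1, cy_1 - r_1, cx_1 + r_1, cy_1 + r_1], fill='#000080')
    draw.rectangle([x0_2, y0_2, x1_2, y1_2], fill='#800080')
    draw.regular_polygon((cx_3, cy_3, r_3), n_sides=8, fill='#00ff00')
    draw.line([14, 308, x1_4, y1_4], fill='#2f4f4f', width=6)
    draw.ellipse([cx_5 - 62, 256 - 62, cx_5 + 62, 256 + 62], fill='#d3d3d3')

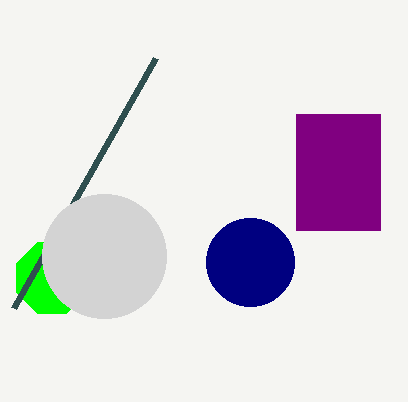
cx_1 = 250, cy_1 = 262, r_1 = 44, x0_2 = 296, y0_2 = 114, x1_2 = 380, y1_2 = 230, cx_3 = 52, cy_3 = 278, r_3 = 38, x1_4 = 156, y1_4 = 58, cx_5 = 104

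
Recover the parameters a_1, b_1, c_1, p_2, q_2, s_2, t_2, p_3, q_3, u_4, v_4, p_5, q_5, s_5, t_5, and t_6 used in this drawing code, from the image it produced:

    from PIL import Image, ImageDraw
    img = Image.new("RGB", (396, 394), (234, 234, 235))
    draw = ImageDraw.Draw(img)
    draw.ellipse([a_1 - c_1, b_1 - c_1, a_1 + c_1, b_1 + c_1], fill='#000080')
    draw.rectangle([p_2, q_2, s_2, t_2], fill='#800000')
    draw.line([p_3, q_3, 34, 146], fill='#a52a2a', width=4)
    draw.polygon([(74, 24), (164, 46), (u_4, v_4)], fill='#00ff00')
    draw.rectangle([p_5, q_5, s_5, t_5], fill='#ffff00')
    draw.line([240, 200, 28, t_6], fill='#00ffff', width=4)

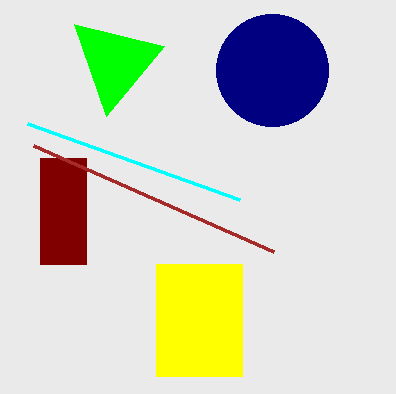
a_1 = 272, b_1 = 70, c_1 = 56, p_2 = 40, q_2 = 158, s_2 = 86, t_2 = 264, p_3 = 274, q_3 = 252, u_4 = 106, v_4 = 116, p_5 = 156, q_5 = 264, s_5 = 242, t_5 = 376, t_6 = 124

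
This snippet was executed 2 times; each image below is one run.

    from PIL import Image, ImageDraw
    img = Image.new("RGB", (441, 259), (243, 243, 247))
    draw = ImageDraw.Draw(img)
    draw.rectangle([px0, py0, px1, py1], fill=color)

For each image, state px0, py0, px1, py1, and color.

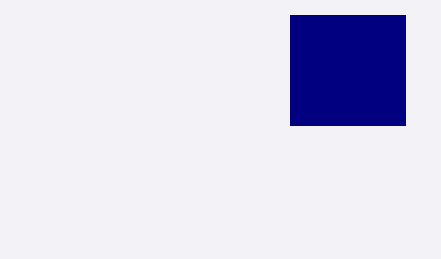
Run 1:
px0 = 290; py0 = 15; px1 = 405; py1 = 125; color = 'navy'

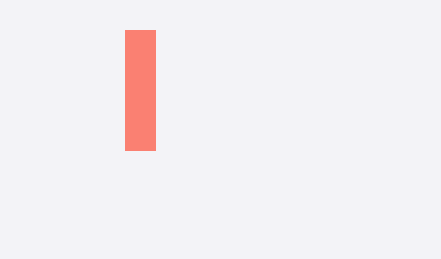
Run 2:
px0 = 125
py0 = 30
px1 = 155
py1 = 150
color = 'salmon'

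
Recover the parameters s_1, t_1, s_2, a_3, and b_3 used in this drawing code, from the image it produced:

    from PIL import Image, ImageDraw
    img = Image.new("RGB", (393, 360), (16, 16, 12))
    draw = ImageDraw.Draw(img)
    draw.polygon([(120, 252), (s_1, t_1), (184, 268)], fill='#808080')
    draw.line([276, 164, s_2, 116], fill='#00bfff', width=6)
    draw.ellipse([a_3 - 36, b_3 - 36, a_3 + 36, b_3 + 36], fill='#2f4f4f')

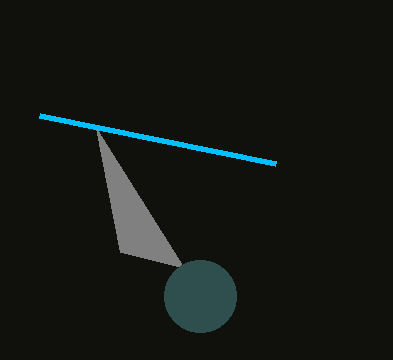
s_1 = 96
t_1 = 128
s_2 = 40
a_3 = 200
b_3 = 296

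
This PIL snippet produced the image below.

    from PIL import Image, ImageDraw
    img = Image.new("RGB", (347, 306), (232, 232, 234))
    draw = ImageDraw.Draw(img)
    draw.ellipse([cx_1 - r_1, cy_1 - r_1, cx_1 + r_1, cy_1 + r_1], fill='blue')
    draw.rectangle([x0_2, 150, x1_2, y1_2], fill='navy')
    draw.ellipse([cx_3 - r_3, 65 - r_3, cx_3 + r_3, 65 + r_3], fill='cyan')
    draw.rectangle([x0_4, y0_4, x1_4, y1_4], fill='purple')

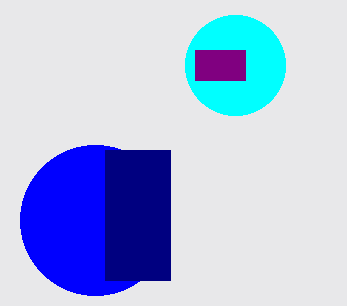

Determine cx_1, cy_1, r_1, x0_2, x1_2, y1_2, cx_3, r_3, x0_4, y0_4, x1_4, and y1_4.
cx_1 = 95
cy_1 = 220
r_1 = 75
x0_2 = 105
x1_2 = 170
y1_2 = 280
cx_3 = 235
r_3 = 50
x0_4 = 195
y0_4 = 50
x1_4 = 245
y1_4 = 80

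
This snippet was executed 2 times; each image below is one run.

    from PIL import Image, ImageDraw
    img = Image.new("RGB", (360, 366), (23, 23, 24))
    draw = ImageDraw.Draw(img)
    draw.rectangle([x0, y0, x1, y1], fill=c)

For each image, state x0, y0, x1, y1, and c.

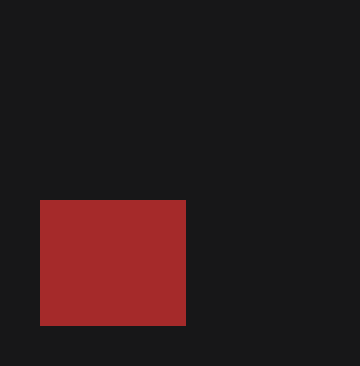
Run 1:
x0 = 40; y0 = 200; x1 = 185; y1 = 325; c = 'brown'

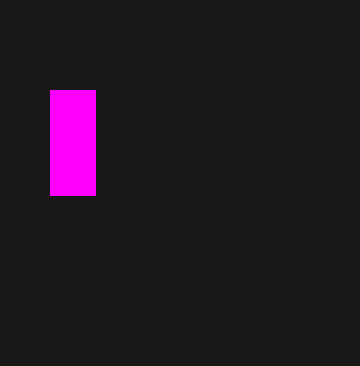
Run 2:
x0 = 50
y0 = 90
x1 = 95
y1 = 195
c = 'magenta'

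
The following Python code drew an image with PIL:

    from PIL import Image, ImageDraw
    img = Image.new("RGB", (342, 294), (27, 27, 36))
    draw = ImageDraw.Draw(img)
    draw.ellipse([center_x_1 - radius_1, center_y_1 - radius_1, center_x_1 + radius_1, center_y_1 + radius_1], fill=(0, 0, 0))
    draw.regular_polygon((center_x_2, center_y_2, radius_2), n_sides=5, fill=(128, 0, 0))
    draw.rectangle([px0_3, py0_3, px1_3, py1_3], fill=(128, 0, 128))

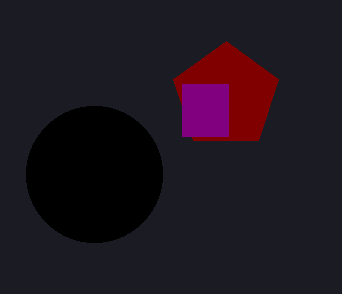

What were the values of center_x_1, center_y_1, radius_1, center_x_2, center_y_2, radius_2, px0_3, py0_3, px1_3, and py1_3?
center_x_1 = 94
center_y_1 = 174
radius_1 = 68
center_x_2 = 226
center_y_2 = 96
radius_2 = 55
px0_3 = 182
py0_3 = 84
px1_3 = 228
py1_3 = 136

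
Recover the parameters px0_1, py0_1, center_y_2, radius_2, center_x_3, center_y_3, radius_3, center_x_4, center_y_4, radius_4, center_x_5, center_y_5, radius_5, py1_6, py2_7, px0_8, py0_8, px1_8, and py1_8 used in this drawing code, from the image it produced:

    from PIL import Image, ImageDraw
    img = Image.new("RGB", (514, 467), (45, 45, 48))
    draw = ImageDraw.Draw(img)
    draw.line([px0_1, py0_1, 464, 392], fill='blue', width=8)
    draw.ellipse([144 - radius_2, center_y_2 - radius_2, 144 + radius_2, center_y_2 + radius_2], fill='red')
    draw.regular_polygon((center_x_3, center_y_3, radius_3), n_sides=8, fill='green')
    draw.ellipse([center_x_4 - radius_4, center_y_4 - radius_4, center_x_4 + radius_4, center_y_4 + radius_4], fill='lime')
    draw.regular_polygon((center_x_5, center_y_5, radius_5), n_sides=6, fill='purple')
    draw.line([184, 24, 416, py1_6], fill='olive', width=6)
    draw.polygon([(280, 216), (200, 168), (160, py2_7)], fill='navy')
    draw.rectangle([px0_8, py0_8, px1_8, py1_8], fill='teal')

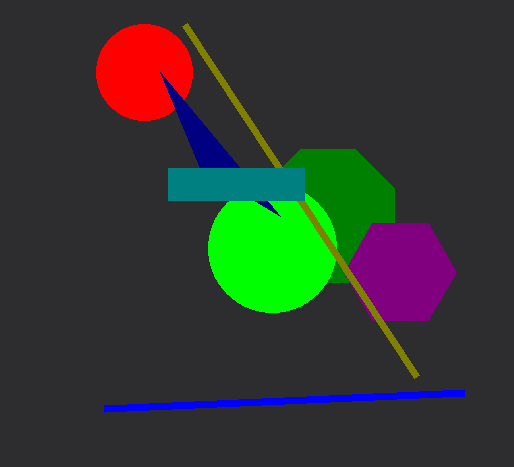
px0_1 = 104
py0_1 = 408
center_y_2 = 72
radius_2 = 48
center_x_3 = 328
center_y_3 = 216
radius_3 = 72
center_x_4 = 272
center_y_4 = 248
radius_4 = 64
center_x_5 = 400
center_y_5 = 272
radius_5 = 56
py1_6 = 376
py2_7 = 72
px0_8 = 168
py0_8 = 168
px1_8 = 304
py1_8 = 200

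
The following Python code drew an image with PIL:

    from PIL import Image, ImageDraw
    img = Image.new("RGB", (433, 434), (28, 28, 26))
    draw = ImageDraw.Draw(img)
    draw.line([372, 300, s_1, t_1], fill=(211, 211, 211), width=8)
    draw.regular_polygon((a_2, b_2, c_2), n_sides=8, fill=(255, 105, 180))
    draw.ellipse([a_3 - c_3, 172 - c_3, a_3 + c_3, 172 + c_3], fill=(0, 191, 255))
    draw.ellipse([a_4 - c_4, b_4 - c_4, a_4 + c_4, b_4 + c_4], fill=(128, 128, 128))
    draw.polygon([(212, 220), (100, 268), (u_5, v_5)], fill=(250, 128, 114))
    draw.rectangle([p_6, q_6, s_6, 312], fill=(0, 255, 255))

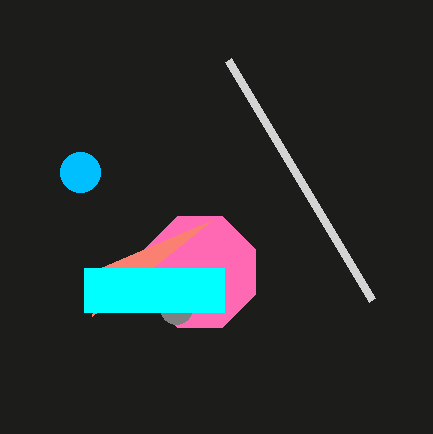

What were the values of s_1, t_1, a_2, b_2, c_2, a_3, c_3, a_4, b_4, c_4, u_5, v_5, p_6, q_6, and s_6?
s_1 = 228
t_1 = 60
a_2 = 200
b_2 = 272
c_2 = 60
a_3 = 80
c_3 = 20
a_4 = 176
b_4 = 308
c_4 = 16
u_5 = 92
v_5 = 316
p_6 = 84
q_6 = 268
s_6 = 224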